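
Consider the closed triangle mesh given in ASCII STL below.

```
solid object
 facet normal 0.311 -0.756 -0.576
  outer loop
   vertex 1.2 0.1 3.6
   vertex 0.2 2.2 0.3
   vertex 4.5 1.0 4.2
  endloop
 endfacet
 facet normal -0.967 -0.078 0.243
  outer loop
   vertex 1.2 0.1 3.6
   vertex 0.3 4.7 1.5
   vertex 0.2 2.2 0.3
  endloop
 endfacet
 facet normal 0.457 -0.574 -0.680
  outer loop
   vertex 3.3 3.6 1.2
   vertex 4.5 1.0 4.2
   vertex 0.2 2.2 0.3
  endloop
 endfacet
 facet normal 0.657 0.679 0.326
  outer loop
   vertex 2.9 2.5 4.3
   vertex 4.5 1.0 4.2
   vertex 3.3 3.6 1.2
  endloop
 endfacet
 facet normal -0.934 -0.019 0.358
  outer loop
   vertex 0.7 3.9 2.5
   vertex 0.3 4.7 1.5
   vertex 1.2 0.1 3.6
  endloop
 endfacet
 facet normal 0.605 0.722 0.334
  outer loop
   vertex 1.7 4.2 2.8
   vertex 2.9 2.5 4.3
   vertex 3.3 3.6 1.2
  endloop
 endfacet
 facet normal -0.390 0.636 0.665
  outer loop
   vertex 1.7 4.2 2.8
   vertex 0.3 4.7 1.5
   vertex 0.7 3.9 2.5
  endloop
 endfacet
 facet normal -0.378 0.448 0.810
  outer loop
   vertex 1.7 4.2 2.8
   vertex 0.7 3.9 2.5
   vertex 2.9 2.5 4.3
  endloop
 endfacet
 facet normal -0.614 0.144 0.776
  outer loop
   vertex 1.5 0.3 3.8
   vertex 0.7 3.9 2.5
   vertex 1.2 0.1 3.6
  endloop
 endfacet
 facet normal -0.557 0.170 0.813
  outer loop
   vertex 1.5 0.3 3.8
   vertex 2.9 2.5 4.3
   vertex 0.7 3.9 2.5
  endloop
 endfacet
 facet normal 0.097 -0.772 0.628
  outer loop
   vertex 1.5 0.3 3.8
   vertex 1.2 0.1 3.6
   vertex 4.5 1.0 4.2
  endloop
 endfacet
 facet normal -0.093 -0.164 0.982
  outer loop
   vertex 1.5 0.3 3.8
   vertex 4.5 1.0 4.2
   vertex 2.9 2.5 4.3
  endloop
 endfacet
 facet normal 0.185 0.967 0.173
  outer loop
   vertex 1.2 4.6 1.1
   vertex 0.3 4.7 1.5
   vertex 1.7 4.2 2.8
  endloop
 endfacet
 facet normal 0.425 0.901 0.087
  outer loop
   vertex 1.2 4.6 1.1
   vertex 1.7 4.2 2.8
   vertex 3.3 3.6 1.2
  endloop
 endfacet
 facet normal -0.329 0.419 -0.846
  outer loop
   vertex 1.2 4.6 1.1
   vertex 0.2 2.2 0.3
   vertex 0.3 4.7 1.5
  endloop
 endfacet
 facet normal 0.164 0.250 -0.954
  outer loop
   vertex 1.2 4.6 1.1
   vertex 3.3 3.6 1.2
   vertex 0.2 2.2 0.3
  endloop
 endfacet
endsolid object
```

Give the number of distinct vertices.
10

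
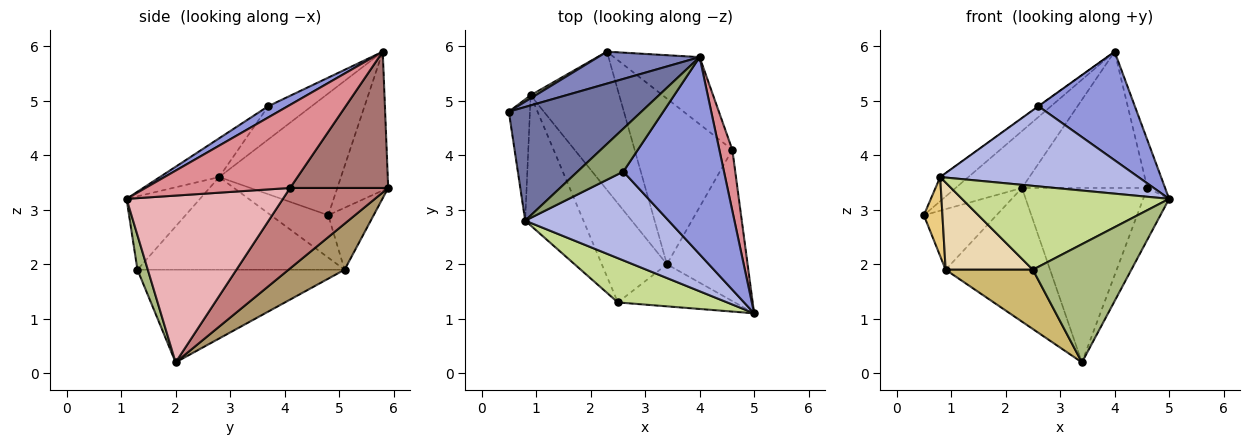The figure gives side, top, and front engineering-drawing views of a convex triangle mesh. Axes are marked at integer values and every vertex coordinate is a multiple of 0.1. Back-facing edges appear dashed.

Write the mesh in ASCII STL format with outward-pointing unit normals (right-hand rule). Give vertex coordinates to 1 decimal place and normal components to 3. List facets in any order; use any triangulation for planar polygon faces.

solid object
 facet normal -0.668 0.155 0.728
  outer loop
   vertex 0.8 2.8 3.6
   vertex 4.0 5.8 5.9
   vertex 0.5 4.8 2.9
  endloop
 endfacet
 facet normal -0.556 0.725 0.407
  outer loop
   vertex 2.3 5.9 3.4
   vertex 0.5 4.8 2.9
   vertex 4.0 5.8 5.9
  endloop
 endfacet
 facet normal 0.097 -0.480 0.872
  outer loop
   vertex 2.6 3.7 4.9
   vertex 5.0 1.1 3.2
   vertex 4.0 5.8 5.9
  endloop
 endfacet
 facet normal -0.197 -0.657 0.727
  outer loop
   vertex 2.6 3.7 4.9
   vertex 0.8 2.8 3.6
   vertex 5.0 1.1 3.2
  endloop
 endfacet
 facet normal -0.588 0.006 0.809
  outer loop
   vertex 2.6 3.7 4.9
   vertex 4.0 5.8 5.9
   vertex 0.8 2.8 3.6
  endloop
 endfacet
 facet normal 0.099 -0.937 -0.334
  outer loop
   vertex 2.5 1.3 1.9
   vertex 3.4 2.0 0.2
   vertex 5.0 1.1 3.2
  endloop
 endfacet
 facet normal -0.299 -0.844 0.445
  outer loop
   vertex 2.5 1.3 1.9
   vertex 5.0 1.1 3.2
   vertex 0.8 2.8 3.6
  endloop
 endfacet
 facet normal -0.530 0.847 0.042
  outer loop
   vertex 0.9 5.1 1.9
   vertex 0.5 4.8 2.9
   vertex 2.3 5.9 3.4
  endloop
 endfacet
 facet normal 0.350 0.651 -0.674
  outer loop
   vertex 0.9 5.1 1.9
   vertex 2.3 5.9 3.4
   vertex 3.4 2.0 0.2
  endloop
 endfacet
 facet normal -0.774 -0.326 -0.544
  outer loop
   vertex 0.9 5.1 1.9
   vertex 3.4 2.0 0.2
   vertex 2.5 1.3 1.9
  endloop
 endfacet
 facet normal -0.860 -0.279 -0.428
  outer loop
   vertex 0.9 5.1 1.9
   vertex 0.8 2.8 3.6
   vertex 0.5 4.8 2.9
  endloop
 endfacet
 facet normal -0.798 -0.336 -0.501
  outer loop
   vertex 0.9 5.1 1.9
   vertex 2.5 1.3 1.9
   vertex 0.8 2.8 3.6
  endloop
 endfacet
 facet normal 0.575 0.734 -0.361
  outer loop
   vertex 4.6 4.1 3.4
   vertex 2.3 5.9 3.4
   vertex 4.0 5.8 5.9
  endloop
 endfacet
 facet normal 0.494 0.631 -0.599
  outer loop
   vertex 4.6 4.1 3.4
   vertex 3.4 2.0 0.2
   vertex 2.3 5.9 3.4
  endloop
 endfacet
 facet normal 0.981 0.121 0.153
  outer loop
   vertex 4.6 4.1 3.4
   vertex 4.0 5.8 5.9
   vertex 5.0 1.1 3.2
  endloop
 endfacet
 facet normal 0.890 0.147 -0.431
  outer loop
   vertex 4.6 4.1 3.4
   vertex 5.0 1.1 3.2
   vertex 3.4 2.0 0.2
  endloop
 endfacet
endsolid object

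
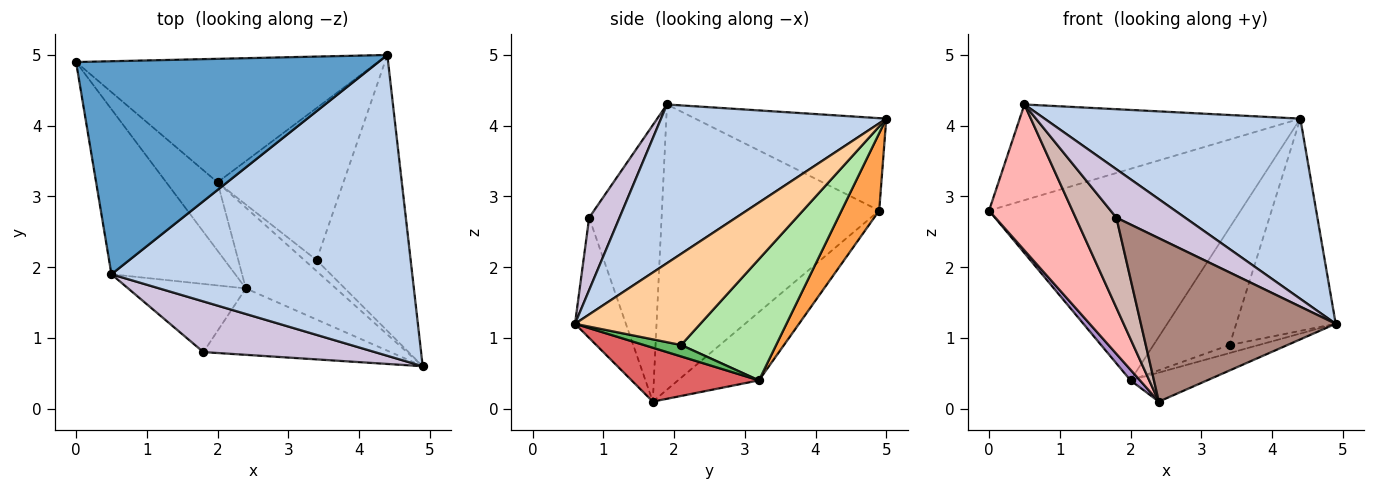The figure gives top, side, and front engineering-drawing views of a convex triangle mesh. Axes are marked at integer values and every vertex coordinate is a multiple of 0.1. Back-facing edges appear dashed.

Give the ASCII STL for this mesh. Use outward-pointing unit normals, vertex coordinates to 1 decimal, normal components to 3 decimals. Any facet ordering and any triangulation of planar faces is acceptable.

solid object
 facet normal -0.269 0.395 0.879
  outer loop
   vertex 0.5 1.9 4.3
   vertex 4.4 5.0 4.1
   vertex 0.0 4.9 2.8
  endloop
 endfacet
 facet normal 0.412 -0.468 0.782
  outer loop
   vertex 0.5 1.9 4.3
   vertex 4.9 0.6 1.2
   vertex 4.4 5.0 4.1
  endloop
 endfacet
 facet normal 0.128 0.857 -0.500
  outer loop
   vertex 2.0 3.2 0.4
   vertex 0.0 4.9 2.8
   vertex 4.4 5.0 4.1
  endloop
 endfacet
 facet normal 0.609 0.484 -0.629
  outer loop
   vertex 3.4 2.1 0.9
   vertex 4.4 5.0 4.1
   vertex 4.9 0.6 1.2
  endloop
 endfacet
 facet normal 0.601 0.472 -0.644
  outer loop
   vertex 3.4 2.1 0.9
   vertex 4.9 0.6 1.2
   vertex 2.0 3.2 0.4
  endloop
 endfacet
 facet normal 0.606 0.486 -0.630
  outer loop
   vertex 3.4 2.1 0.9
   vertex 2.0 3.2 0.4
   vertex 4.4 5.0 4.1
  endloop
 endfacet
 facet normal 0.491 0.295 -0.820
  outer loop
   vertex 2.4 1.7 0.1
   vertex 2.0 3.2 0.4
   vertex 4.9 0.6 1.2
  endloop
 endfacet
 facet normal -0.865 -0.332 -0.376
  outer loop
   vertex 2.4 1.7 0.1
   vertex 0.5 1.9 4.3
   vertex 0.0 4.9 2.8
  endloop
 endfacet
 facet normal -0.796 -0.093 -0.598
  outer loop
   vertex 2.4 1.7 0.1
   vertex 0.0 4.9 2.8
   vertex 2.0 3.2 0.4
  endloop
 endfacet
 facet normal 0.292 -0.661 0.691
  outer loop
   vertex 1.8 0.8 2.7
   vertex 4.9 0.6 1.2
   vertex 0.5 1.9 4.3
  endloop
 endfacet
 facet normal -0.235 -0.900 -0.366
  outer loop
   vertex 1.8 0.8 2.7
   vertex 2.4 1.7 0.1
   vertex 4.9 0.6 1.2
  endloop
 endfacet
 facet normal -0.817 -0.460 -0.348
  outer loop
   vertex 1.8 0.8 2.7
   vertex 0.5 1.9 4.3
   vertex 2.4 1.7 0.1
  endloop
 endfacet
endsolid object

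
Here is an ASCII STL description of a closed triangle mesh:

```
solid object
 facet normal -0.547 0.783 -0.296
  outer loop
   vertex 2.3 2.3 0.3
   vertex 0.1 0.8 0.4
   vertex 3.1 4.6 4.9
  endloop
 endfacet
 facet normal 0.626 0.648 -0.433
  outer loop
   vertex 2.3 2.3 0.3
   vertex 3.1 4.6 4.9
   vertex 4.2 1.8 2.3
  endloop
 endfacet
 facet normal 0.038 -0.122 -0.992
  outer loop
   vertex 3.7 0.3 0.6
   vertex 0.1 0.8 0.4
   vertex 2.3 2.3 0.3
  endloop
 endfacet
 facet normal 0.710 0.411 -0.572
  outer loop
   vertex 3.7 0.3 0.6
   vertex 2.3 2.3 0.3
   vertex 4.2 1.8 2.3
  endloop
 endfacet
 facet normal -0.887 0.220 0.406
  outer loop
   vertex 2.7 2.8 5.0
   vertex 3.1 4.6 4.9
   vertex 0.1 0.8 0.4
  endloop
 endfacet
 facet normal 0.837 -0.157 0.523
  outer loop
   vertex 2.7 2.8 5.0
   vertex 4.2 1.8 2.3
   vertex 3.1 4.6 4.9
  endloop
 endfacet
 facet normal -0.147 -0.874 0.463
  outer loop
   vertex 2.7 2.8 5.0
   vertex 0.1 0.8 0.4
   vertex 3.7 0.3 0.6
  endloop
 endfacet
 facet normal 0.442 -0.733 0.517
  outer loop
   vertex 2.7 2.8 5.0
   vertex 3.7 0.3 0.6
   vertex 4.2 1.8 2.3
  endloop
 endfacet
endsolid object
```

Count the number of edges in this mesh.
12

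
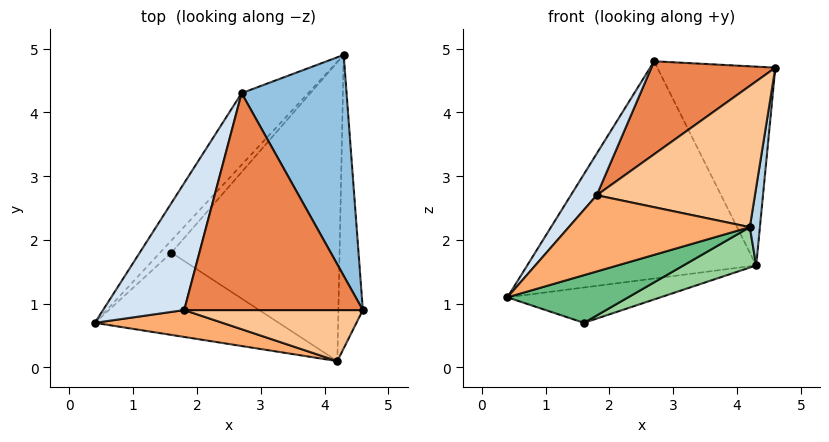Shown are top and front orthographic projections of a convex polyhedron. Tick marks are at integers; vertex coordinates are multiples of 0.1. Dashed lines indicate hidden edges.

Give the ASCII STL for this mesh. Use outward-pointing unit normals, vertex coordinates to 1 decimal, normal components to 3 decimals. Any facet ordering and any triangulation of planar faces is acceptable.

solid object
 facet normal -0.701 0.677 -0.223
  outer loop
   vertex 2.7 4.3 4.8
   vertex 4.3 4.9 1.6
   vertex 0.4 0.7 1.1
  endloop
 endfacet
 facet normal 0.777 0.421 0.468
  outer loop
   vertex 2.7 4.3 4.8
   vertex 4.6 0.9 4.7
   vertex 4.3 4.9 1.6
  endloop
 endfacet
 facet normal 0.989 -0.039 -0.146
  outer loop
   vertex 4.2 0.1 2.2
   vertex 4.3 4.9 1.6
   vertex 4.6 0.9 4.7
  endloop
 endfacet
 facet normal -0.721 -0.216 0.658
  outer loop
   vertex 1.8 0.9 2.7
   vertex 2.7 4.3 4.8
   vertex 0.4 0.7 1.1
  endloop
 endfacet
 facet normal -0.549 -0.329 0.768
  outer loop
   vertex 1.8 0.9 2.7
   vertex 4.6 0.9 4.7
   vertex 2.7 4.3 4.8
  endloop
 endfacet
 facet normal -0.238 -0.916 0.323
  outer loop
   vertex 1.8 0.9 2.7
   vertex 0.4 0.7 1.1
   vertex 4.2 0.1 2.2
  endloop
 endfacet
 facet normal -0.236 -0.914 0.330
  outer loop
   vertex 1.8 0.9 2.7
   vertex 4.2 0.1 2.2
   vertex 4.6 0.9 4.7
  endloop
 endfacet
 facet normal -0.698 0.676 -0.235
  outer loop
   vertex 1.6 1.8 0.7
   vertex 0.4 0.7 1.1
   vertex 4.3 4.9 1.6
  endloop
 endfacet
 facet normal 0.169 -0.494 -0.853
  outer loop
   vertex 1.6 1.8 0.7
   vertex 4.2 0.1 2.2
   vertex 0.4 0.7 1.1
  endloop
 endfacet
 facet normal 0.436 -0.121 -0.892
  outer loop
   vertex 1.6 1.8 0.7
   vertex 4.3 4.9 1.6
   vertex 4.2 0.1 2.2
  endloop
 endfacet
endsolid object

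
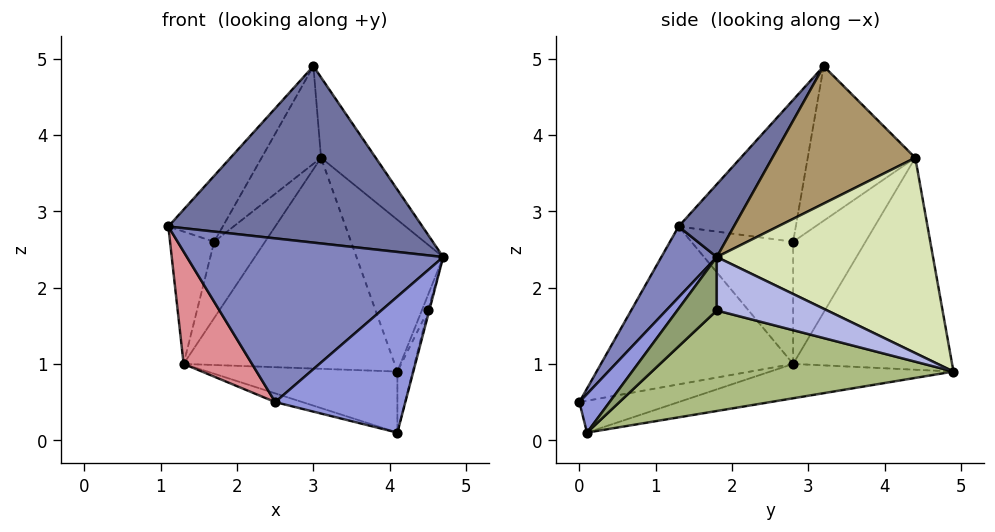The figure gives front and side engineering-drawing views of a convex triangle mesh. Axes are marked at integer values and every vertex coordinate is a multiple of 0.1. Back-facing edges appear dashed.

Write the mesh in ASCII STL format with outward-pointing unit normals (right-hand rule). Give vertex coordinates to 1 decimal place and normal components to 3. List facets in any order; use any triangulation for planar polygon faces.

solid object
 facet normal 0.175 -0.804 0.569
  outer loop
   vertex 3.0 3.2 4.9
   vertex 1.1 1.3 2.8
   vertex 4.7 1.8 2.4
  endloop
 endfacet
 facet normal 0.175 -0.808 0.563
  outer loop
   vertex 2.5 0.0 0.5
   vertex 4.7 1.8 2.4
   vertex 1.1 1.3 2.8
  endloop
 endfacet
 facet normal 0.189 -0.813 0.551
  outer loop
   vertex 2.5 0.0 0.5
   vertex 4.1 0.1 0.1
   vertex 4.7 1.8 2.4
  endloop
 endfacet
 facet normal 0.960 0.053 -0.274
  outer loop
   vertex 4.5 1.8 1.7
   vertex 4.1 4.9 0.9
   vertex 4.7 1.8 2.4
  endloop
 endfacet
 facet normal 0.961 0.032 -0.275
  outer loop
   vertex 4.5 1.8 1.7
   vertex 4.7 1.8 2.4
   vertex 4.1 0.1 0.1
  endloop
 endfacet
 facet normal 0.956 0.048 -0.290
  outer loop
   vertex 4.5 1.8 1.7
   vertex 4.1 0.1 0.1
   vertex 4.1 4.9 0.9
  endloop
 endfacet
 facet normal -0.830 0.386 0.402
  outer loop
   vertex 1.7 2.8 2.6
   vertex 1.1 1.3 2.8
   vertex 3.0 3.2 4.9
  endloop
 endfacet
 facet normal 0.862 0.346 0.370
  outer loop
   vertex 3.1 4.4 3.7
   vertex 4.7 1.8 2.4
   vertex 4.1 4.9 0.9
  endloop
 endfacet
 facet normal 0.856 0.328 0.399
  outer loop
   vertex 3.1 4.4 3.7
   vertex 3.0 3.2 4.9
   vertex 4.7 1.8 2.4
  endloop
 endfacet
 facet normal -0.810 0.447 0.380
  outer loop
   vertex 3.1 4.4 3.7
   vertex 1.7 2.8 2.6
   vertex 3.0 3.2 4.9
  endloop
 endfacet
 facet normal -0.157 0.162 -0.974
  outer loop
   vertex 1.3 2.8 1.0
   vertex 4.1 4.9 0.9
   vertex 4.1 0.1 0.1
  endloop
 endfacet
 facet normal -0.246 0.067 -0.967
  outer loop
   vertex 1.3 2.8 1.0
   vertex 4.1 0.1 0.1
   vertex 2.5 0.0 0.5
  endloop
 endfacet
 facet normal -0.600 0.797 -0.072
  outer loop
   vertex 1.3 2.8 1.0
   vertex 3.1 4.4 3.7
   vertex 4.1 4.9 0.9
  endloop
 endfacet
 facet normal -0.801 0.564 0.200
  outer loop
   vertex 1.3 2.8 1.0
   vertex 1.7 2.8 2.6
   vertex 3.1 4.4 3.7
  endloop
 endfacet
 facet normal -0.880 -0.313 -0.358
  outer loop
   vertex 1.3 2.8 1.0
   vertex 2.5 0.0 0.5
   vertex 1.1 1.3 2.8
  endloop
 endfacet
 facet normal -0.894 0.388 0.224
  outer loop
   vertex 1.3 2.8 1.0
   vertex 1.1 1.3 2.8
   vertex 1.7 2.8 2.6
  endloop
 endfacet
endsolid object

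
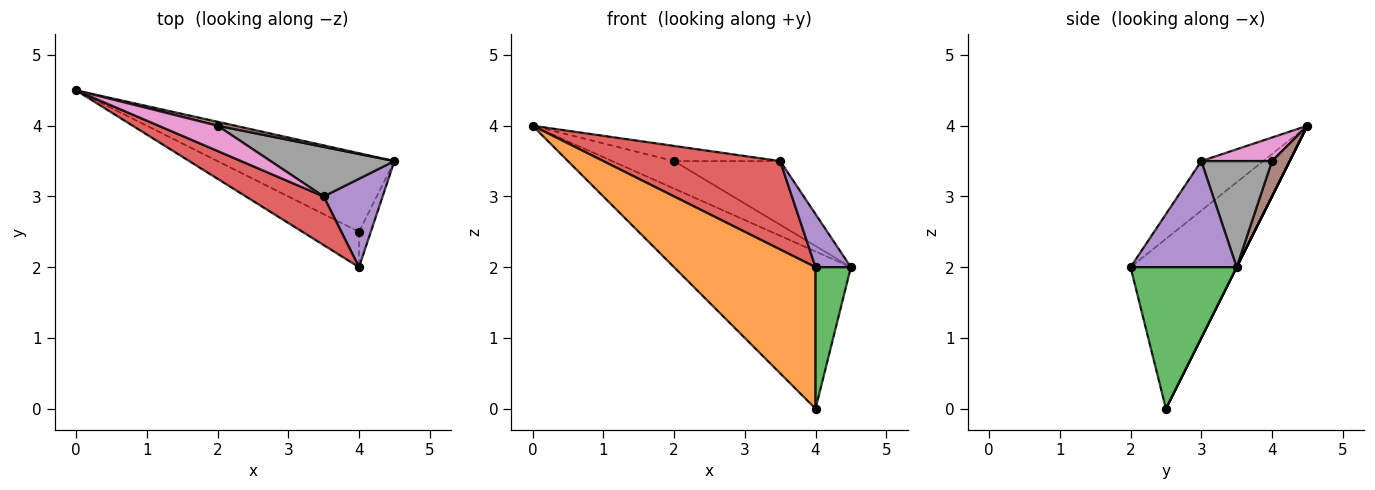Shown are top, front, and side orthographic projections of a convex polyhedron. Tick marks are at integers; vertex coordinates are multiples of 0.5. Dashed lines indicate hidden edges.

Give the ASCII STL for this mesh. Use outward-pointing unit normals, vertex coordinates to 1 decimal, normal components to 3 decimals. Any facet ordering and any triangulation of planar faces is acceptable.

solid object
 facet normal 0.000 0.894 -0.447
  outer loop
   vertex 4.0 2.5 0.0
   vertex 0.0 4.5 4.0
   vertex 4.5 3.5 2.0
  endloop
 endfacet
 facet normal -0.588 -0.784 -0.196
  outer loop
   vertex 4.0 2.5 0.0
   vertex 4.0 2.0 2.0
   vertex 0.0 4.5 4.0
  endloop
 endfacet
 facet normal 0.946 -0.315 -0.079
  outer loop
   vertex 4.0 2.5 0.0
   vertex 4.5 3.5 2.0
   vertex 4.0 2.0 2.0
  endloop
 endfacet
 facet normal -0.293 -0.838 0.461
  outer loop
   vertex 3.5 3.0 3.5
   vertex 0.0 4.5 4.0
   vertex 4.0 2.0 2.0
  endloop
 endfacet
 facet normal 0.839 -0.280 0.466
  outer loop
   vertex 3.5 3.0 3.5
   vertex 4.0 2.0 2.0
   vertex 4.5 3.5 2.0
  endloop
 endfacet
 facet normal 0.272 0.953 0.136
  outer loop
   vertex 2.0 4.0 3.5
   vertex 4.5 3.5 2.0
   vertex 0.0 4.5 4.0
  endloop
 endfacet
 facet normal 0.324 0.487 0.811
  outer loop
   vertex 2.0 4.0 3.5
   vertex 0.0 4.5 4.0
   vertex 3.5 3.0 3.5
  endloop
 endfacet
 facet normal 0.466 0.699 0.543
  outer loop
   vertex 2.0 4.0 3.5
   vertex 3.5 3.0 3.5
   vertex 4.5 3.5 2.0
  endloop
 endfacet
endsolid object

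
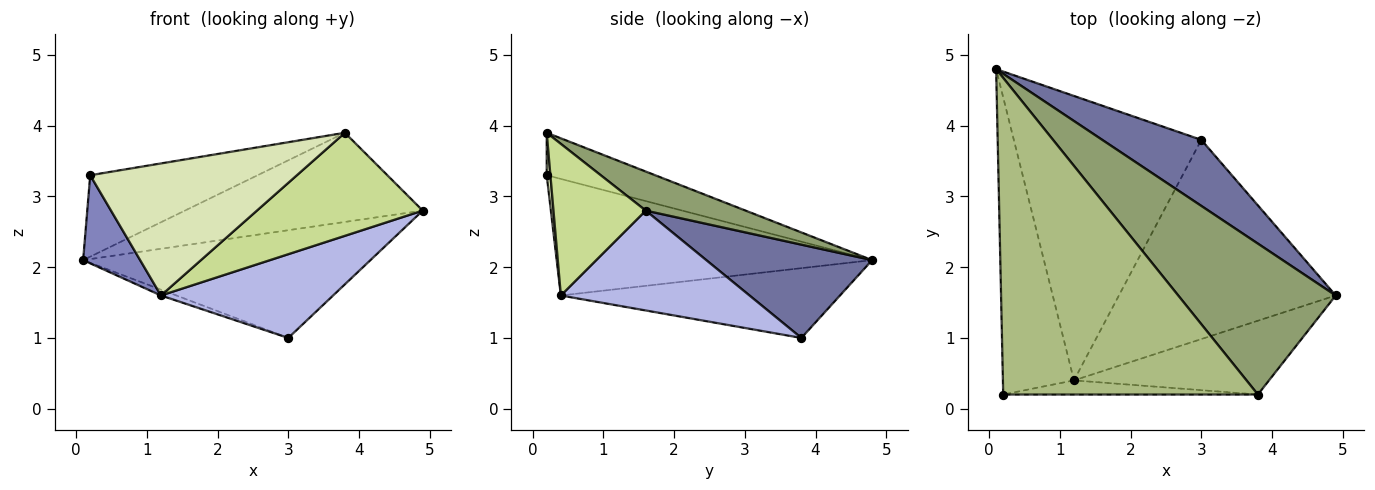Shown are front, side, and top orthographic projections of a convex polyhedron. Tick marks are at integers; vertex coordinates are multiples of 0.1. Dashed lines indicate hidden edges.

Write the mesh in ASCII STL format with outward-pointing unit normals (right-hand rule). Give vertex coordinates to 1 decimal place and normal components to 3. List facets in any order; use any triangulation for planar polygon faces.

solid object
 facet normal 0.442 0.765 0.469
  outer loop
   vertex 3.0 3.8 1.0
   vertex 0.1 4.8 2.1
   vertex 4.9 1.6 2.8
  endloop
 endfacet
 facet normal -0.844 -0.153 -0.514
  outer loop
   vertex 1.2 0.4 1.6
   vertex 0.2 0.2 3.3
   vertex 0.1 4.8 2.1
  endloop
 endfacet
 facet normal -0.349 0.019 -0.937
  outer loop
   vertex 1.2 0.4 1.6
   vertex 0.1 4.8 2.1
   vertex 3.0 3.8 1.0
  endloop
 endfacet
 facet normal 0.391 -0.357 -0.849
  outer loop
   vertex 1.2 0.4 1.6
   vertex 3.0 3.8 1.0
   vertex 4.9 1.6 2.8
  endloop
 endfacet
 facet normal 0.209 0.497 0.842
  outer loop
   vertex 3.8 0.2 3.9
   vertex 4.9 1.6 2.8
   vertex 0.1 4.8 2.1
  endloop
 endfacet
 facet normal -0.159 0.246 0.956
  outer loop
   vertex 3.8 0.2 3.9
   vertex 0.1 4.8 2.1
   vertex 0.2 0.2 3.3
  endloop
 endfacet
 facet normal 0.412 -0.741 -0.530
  outer loop
   vertex 3.8 0.2 3.9
   vertex 1.2 0.4 1.6
   vertex 4.9 1.6 2.8
  endloop
 endfacet
 facet normal 0.018 -0.994 -0.107
  outer loop
   vertex 3.8 0.2 3.9
   vertex 0.2 0.2 3.3
   vertex 1.2 0.4 1.6
  endloop
 endfacet
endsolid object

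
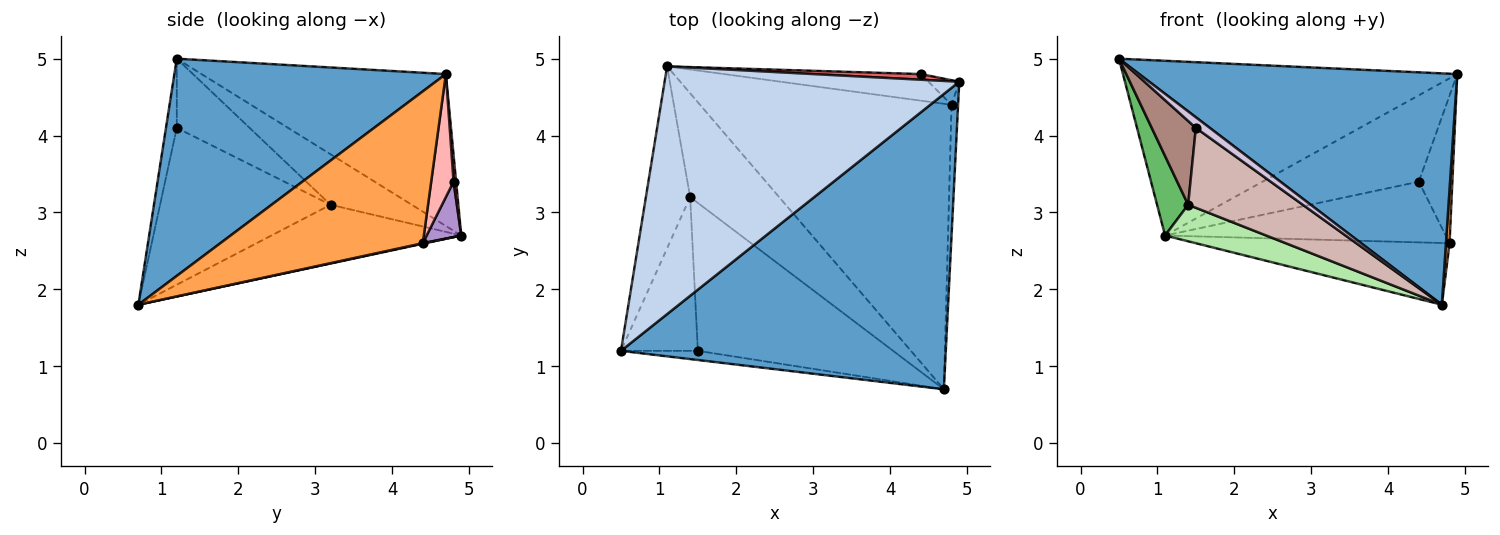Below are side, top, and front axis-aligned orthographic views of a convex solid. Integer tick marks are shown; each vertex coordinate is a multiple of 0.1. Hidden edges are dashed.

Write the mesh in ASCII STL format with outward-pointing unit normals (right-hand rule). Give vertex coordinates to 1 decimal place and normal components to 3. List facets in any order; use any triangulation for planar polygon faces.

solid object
 facet normal 0.466 -0.546 0.697
  outer loop
   vertex 4.7 0.7 1.8
   vertex 4.9 4.7 4.8
   vertex 0.5 1.2 5.0
  endloop
 endfacet
 facet normal -0.388 0.531 0.753
  outer loop
   vertex 1.1 4.9 2.7
   vertex 0.5 1.2 5.0
   vertex 4.9 4.7 4.8
  endloop
 endfacet
 facet normal 0.999 -0.018 -0.043
  outer loop
   vertex 4.8 4.4 2.6
   vertex 4.9 4.7 4.8
   vertex 4.7 0.7 1.8
  endloop
 endfacet
 facet normal 0.002 0.211 -0.977
  outer loop
   vertex 4.8 4.4 2.6
   vertex 4.7 0.7 1.8
   vertex 1.1 4.9 2.7
  endloop
 endfacet
 facet normal -0.723 -0.277 -0.633
  outer loop
   vertex 1.4 3.2 3.1
   vertex 0.5 1.2 5.0
   vertex 1.1 4.9 2.7
  endloop
 endfacet
 facet normal -0.529 -0.282 -0.801
  outer loop
   vertex 1.4 3.2 3.1
   vertex 1.1 4.9 2.7
   vertex 4.7 0.7 1.8
  endloop
 endfacet
 facet normal 0.016 0.998 0.065
  outer loop
   vertex 4.4 4.8 3.4
   vertex 1.1 4.9 2.7
   vertex 4.9 4.7 4.8
  endloop
 endfacet
 facet normal 0.549 0.824 -0.137
  outer loop
   vertex 4.4 4.8 3.4
   vertex 4.9 4.7 4.8
   vertex 4.8 4.4 2.6
  endloop
 endfacet
 facet normal 0.112 0.910 -0.399
  outer loop
   vertex 4.4 4.8 3.4
   vertex 4.8 4.4 2.6
   vertex 1.1 4.9 2.7
  endloop
 endfacet
 facet normal -0.507 -0.653 -0.563
  outer loop
   vertex 1.5 1.2 4.1
   vertex 4.7 0.7 1.8
   vertex 0.5 1.2 5.0
  endloop
 endfacet
 facet normal -0.620 -0.375 -0.689
  outer loop
   vertex 1.5 1.2 4.1
   vertex 0.5 1.2 5.0
   vertex 1.4 3.2 3.1
  endloop
 endfacet
 facet normal -0.577 -0.388 -0.719
  outer loop
   vertex 1.5 1.2 4.1
   vertex 1.4 3.2 3.1
   vertex 4.7 0.7 1.8
  endloop
 endfacet
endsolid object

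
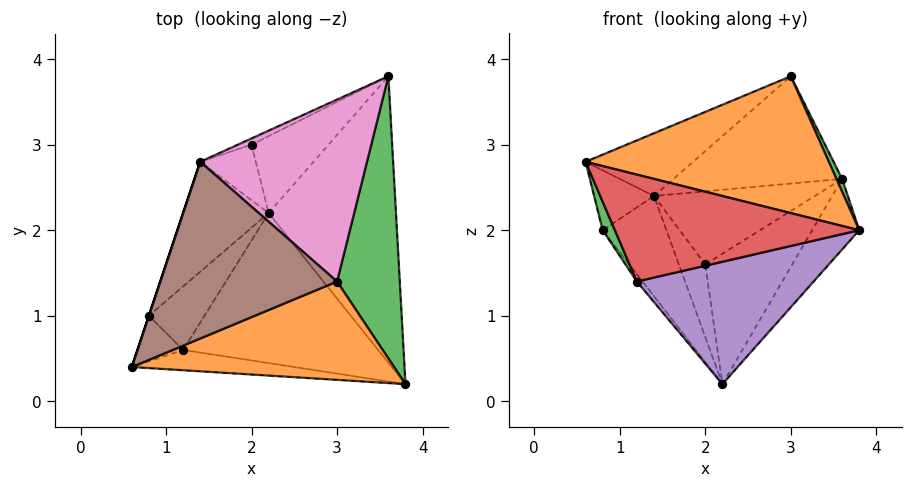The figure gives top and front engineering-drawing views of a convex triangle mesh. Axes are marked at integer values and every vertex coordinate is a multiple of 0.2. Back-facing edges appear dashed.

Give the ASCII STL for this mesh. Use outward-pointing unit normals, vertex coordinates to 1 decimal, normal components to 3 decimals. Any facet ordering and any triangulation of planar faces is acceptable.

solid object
 facet normal 0.812 0.140 -0.567
  outer loop
   vertex 2.2 2.2 0.2
   vertex 3.6 3.8 2.6
   vertex 3.8 0.2 2.0
  endloop
 endfacet
 facet normal 0.095 -0.808 0.581
  outer loop
   vertex 3.0 1.4 3.8
   vertex 0.6 0.4 2.8
   vertex 3.8 0.2 2.0
  endloop
 endfacet
 facet normal 0.909 -0.019 0.417
  outer loop
   vertex 3.0 1.4 3.8
   vertex 3.8 0.2 2.0
   vertex 3.6 3.8 2.6
  endloop
 endfacet
 facet normal -0.107 -0.977 -0.186
  outer loop
   vertex 1.2 0.6 1.4
   vertex 3.8 0.2 2.0
   vertex 0.6 0.4 2.8
  endloop
 endfacet
 facet normal 0.081 -0.630 -0.772
  outer loop
   vertex 1.2 0.6 1.4
   vertex 2.2 2.2 0.2
   vertex 3.8 0.2 2.0
  endloop
 endfacet
 facet normal -0.470 0.295 0.832
  outer loop
   vertex 1.4 2.8 2.4
   vertex 0.6 0.4 2.8
   vertex 3.0 1.4 3.8
  endloop
 endfacet
 facet normal -0.295 0.485 0.823
  outer loop
   vertex 1.4 2.8 2.4
   vertex 3.0 1.4 3.8
   vertex 3.6 3.8 2.6
  endloop
 endfacet
 facet normal -0.112 0.856 -0.505
  outer loop
   vertex 2.0 3.0 1.6
   vertex 3.6 3.8 2.6
   vertex 2.2 2.2 0.2
  endloop
 endfacet
 facet normal -0.407 0.910 -0.077
  outer loop
   vertex 2.0 3.0 1.6
   vertex 1.4 2.8 2.4
   vertex 3.6 3.8 2.6
  endloop
 endfacet
 facet normal -0.732 0.541 -0.414
  outer loop
   vertex 2.0 3.0 1.6
   vertex 2.2 2.2 0.2
   vertex 1.4 2.8 2.4
  endloop
 endfacet
 facet normal -0.809 0.067 -0.584
  outer loop
   vertex 0.8 1.0 2.0
   vertex 2.2 2.2 0.2
   vertex 1.2 0.6 1.4
  endloop
 endfacet
 facet normal -0.837 0.369 -0.405
  outer loop
   vertex 0.8 1.0 2.0
   vertex 1.4 2.8 2.4
   vertex 2.2 2.2 0.2
  endloop
 endfacet
 facet normal -0.874 -0.257 -0.411
  outer loop
   vertex 0.8 1.0 2.0
   vertex 1.2 0.6 1.4
   vertex 0.6 0.4 2.8
  endloop
 endfacet
 facet normal -0.949 0.316 0.000
  outer loop
   vertex 0.8 1.0 2.0
   vertex 0.6 0.4 2.8
   vertex 1.4 2.8 2.4
  endloop
 endfacet
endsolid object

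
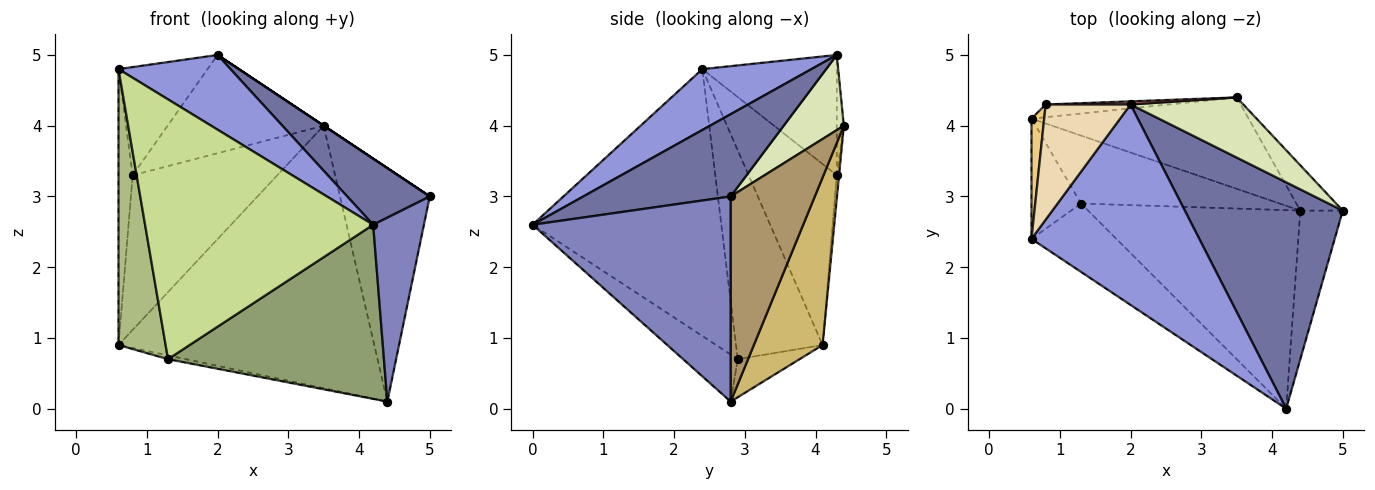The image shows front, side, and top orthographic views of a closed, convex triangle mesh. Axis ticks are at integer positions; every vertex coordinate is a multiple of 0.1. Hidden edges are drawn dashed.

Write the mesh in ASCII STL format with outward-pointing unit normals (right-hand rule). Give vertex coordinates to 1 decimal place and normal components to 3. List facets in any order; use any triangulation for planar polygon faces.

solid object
 facet normal 0.447 -0.250 0.859
  outer loop
   vertex 2.0 4.3 5.0
   vertex 4.2 0.0 2.6
   vertex 5.0 2.8 3.0
  endloop
 endfacet
 facet normal 0.950 -0.243 -0.197
  outer loop
   vertex 4.4 2.8 0.1
   vertex 5.0 2.8 3.0
   vertex 4.2 0.0 2.6
  endloop
 endfacet
 facet normal 0.322 -0.331 0.887
  outer loop
   vertex 0.6 2.4 4.8
   vertex 4.2 0.0 2.6
   vertex 2.0 4.3 5.0
  endloop
 endfacet
 facet normal -0.188 0.054 -0.981
  outer loop
   vertex 1.3 2.9 0.7
   vertex 0.6 4.1 0.9
   vertex 4.4 2.8 0.1
  endloop
 endfacet
 facet normal -0.165 -0.650 -0.742
  outer loop
   vertex 1.3 2.9 0.7
   vertex 4.4 2.8 0.1
   vertex 4.2 0.0 2.6
  endloop
 endfacet
 facet normal -0.860 -0.468 -0.204
  outer loop
   vertex 1.3 2.9 0.7
   vertex 0.6 2.4 4.8
   vertex 0.6 4.1 0.9
  endloop
 endfacet
 facet normal -0.625 -0.755 -0.199
  outer loop
   vertex 1.3 2.9 0.7
   vertex 4.2 0.0 2.6
   vertex 0.6 2.4 4.8
  endloop
 endfacet
 facet normal 0.555 0.000 0.832
  outer loop
   vertex 3.5 4.4 4.0
   vertex 2.0 4.3 5.0
   vertex 5.0 2.8 3.0
  endloop
 endfacet
 facet normal 0.677 0.722 -0.140
  outer loop
   vertex 3.5 4.4 4.0
   vertex 5.0 2.8 3.0
   vertex 4.4 2.8 0.1
  endloop
 endfacet
 facet normal 0.246 0.915 -0.319
  outer loop
   vertex 3.5 4.4 4.0
   vertex 4.4 2.8 0.1
   vertex 0.6 4.1 0.9
  endloop
 endfacet
 facet normal -0.985 0.158 0.069
  outer loop
   vertex 0.8 4.3 3.3
   vertex 0.6 4.1 0.9
   vertex 0.6 2.4 4.8
  endloop
 endfacet
 facet normal -0.718 0.476 0.507
  outer loop
   vertex 0.8 4.3 3.3
   vertex 0.6 2.4 4.8
   vertex 2.0 4.3 5.0
  endloop
 endfacet
 facet normal -0.016 0.997 -0.082
  outer loop
   vertex 0.8 4.3 3.3
   vertex 3.5 4.4 4.0
   vertex 0.6 4.1 0.9
  endloop
 endfacet
 facet normal -0.045 0.998 0.032
  outer loop
   vertex 0.8 4.3 3.3
   vertex 2.0 4.3 5.0
   vertex 3.5 4.4 4.0
  endloop
 endfacet
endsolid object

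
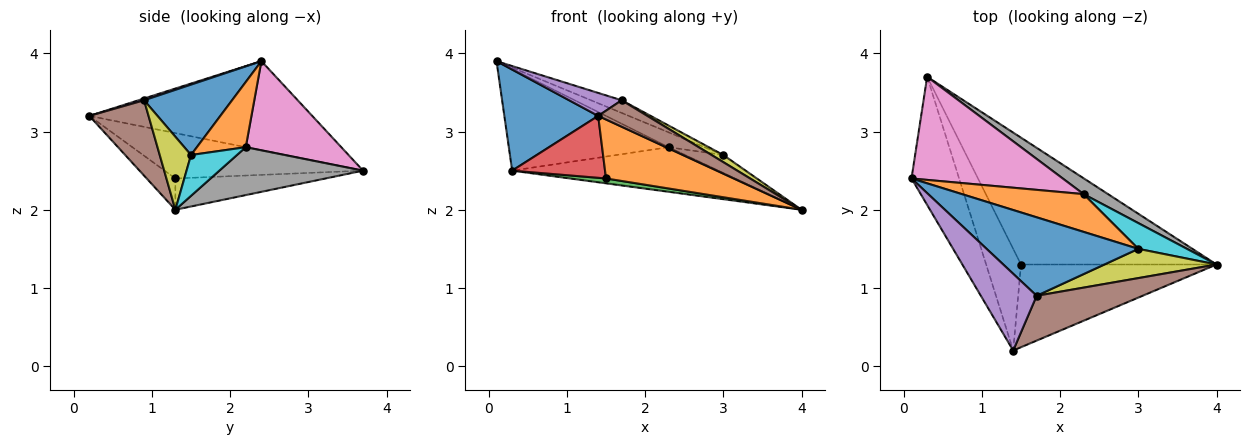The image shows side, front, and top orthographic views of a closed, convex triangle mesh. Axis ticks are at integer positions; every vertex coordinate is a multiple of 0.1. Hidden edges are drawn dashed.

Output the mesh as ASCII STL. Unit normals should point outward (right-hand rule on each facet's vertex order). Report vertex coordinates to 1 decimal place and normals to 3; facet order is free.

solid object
 facet normal -0.827 -0.348 -0.441
  outer loop
   vertex 0.3 3.7 2.5
   vertex 1.4 0.2 3.2
   vertex 0.1 2.4 3.9
  endloop
 endfacet
 facet normal -0.129 -0.576 -0.808
  outer loop
   vertex 1.5 1.3 2.4
   vertex 4.0 1.3 2.0
   vertex 1.4 0.2 3.2
  endloop
 endfacet
 facet normal -0.158 -0.038 -0.987
  outer loop
   vertex 1.5 1.3 2.4
   vertex 0.3 3.7 2.5
   vertex 4.0 1.3 2.0
  endloop
 endfacet
 facet normal -0.743 -0.348 -0.571
  outer loop
   vertex 1.5 1.3 2.4
   vertex 1.4 0.2 3.2
   vertex 0.3 3.7 2.5
  endloop
 endfacet
 facet normal 0.030 -0.287 0.958
  outer loop
   vertex 1.7 0.9 3.4
   vertex 0.1 2.4 3.9
   vertex 1.4 0.2 3.2
  endloop
 endfacet
 facet normal 0.522 -0.434 0.734
  outer loop
   vertex 1.7 0.9 3.4
   vertex 1.4 0.2 3.2
   vertex 4.0 1.3 2.0
  endloop
 endfacet
 facet normal 0.387 0.647 0.656
  outer loop
   vertex 2.3 2.2 2.8
   vertex 0.3 3.7 2.5
   vertex 0.1 2.4 3.9
  endloop
 endfacet
 facet normal 0.549 0.788 0.280
  outer loop
   vertex 2.3 2.2 2.8
   vertex 4.0 1.3 2.0
   vertex 0.3 3.7 2.5
  endloop
 endfacet
 facet normal 0.535 -0.200 0.821
  outer loop
   vertex 3.0 1.5 2.7
   vertex 1.7 0.9 3.4
   vertex 4.0 1.3 2.0
  endloop
 endfacet
 facet normal 0.567 0.471 0.676
  outer loop
   vertex 3.0 1.5 2.7
   vertex 4.0 1.3 2.0
   vertex 2.3 2.2 2.8
  endloop
 endfacet
 facet normal 0.416 0.145 0.898
  outer loop
   vertex 3.0 1.5 2.7
   vertex 0.1 2.4 3.9
   vertex 1.7 0.9 3.4
  endloop
 endfacet
 facet normal 0.446 0.327 0.833
  outer loop
   vertex 3.0 1.5 2.7
   vertex 2.3 2.2 2.8
   vertex 0.1 2.4 3.9
  endloop
 endfacet
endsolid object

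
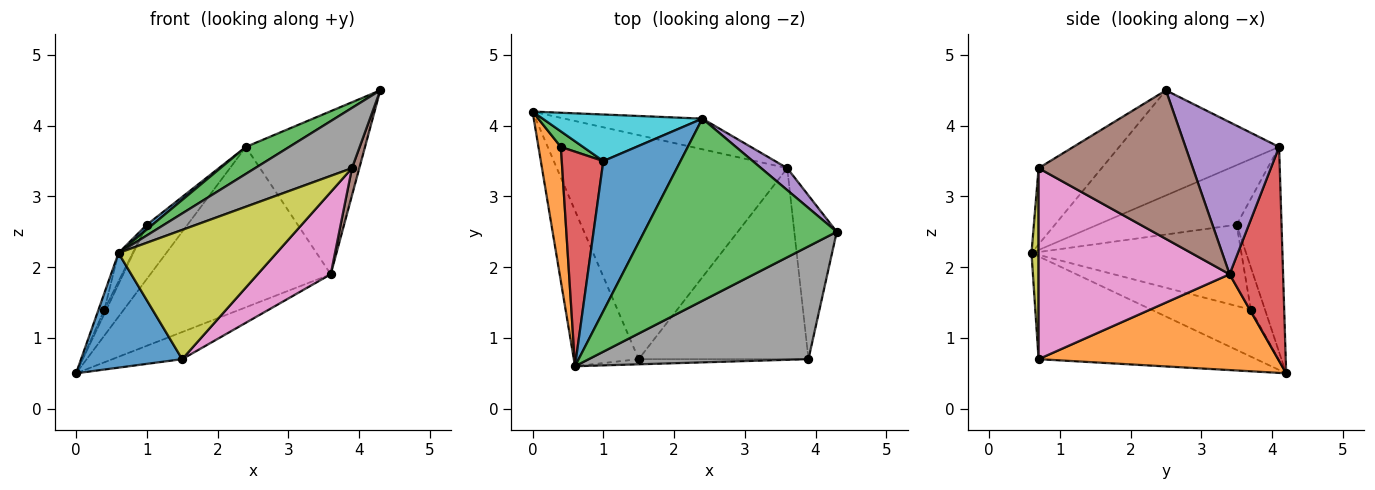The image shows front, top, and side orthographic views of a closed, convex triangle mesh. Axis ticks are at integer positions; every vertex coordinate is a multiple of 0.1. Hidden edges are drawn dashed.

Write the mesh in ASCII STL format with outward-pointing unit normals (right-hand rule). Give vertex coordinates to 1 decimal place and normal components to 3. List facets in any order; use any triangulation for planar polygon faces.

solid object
 facet normal -0.787 -0.366 -0.497
  outer loop
   vertex 1.5 0.7 0.7
   vertex 0.6 0.6 2.2
   vertex 0.0 4.2 0.5
  endloop
 endfacet
 facet normal 0.382 0.111 -0.918
  outer loop
   vertex 1.5 0.7 0.7
   vertex 0.0 4.2 0.5
   vertex 3.6 3.4 1.9
  endloop
 endfacet
 facet normal -0.475 -0.129 0.871
  outer loop
   vertex 2.4 4.1 3.7
   vertex 0.6 0.6 2.2
   vertex 4.3 2.5 4.5
  endloop
 endfacet
 facet normal 0.280 0.943 -0.180
  outer loop
   vertex 2.4 4.1 3.7
   vertex 3.6 3.4 1.9
   vertex 0.0 4.2 0.5
  endloop
 endfacet
 facet normal 0.614 0.782 0.105
  outer loop
   vertex 2.4 4.1 3.7
   vertex 4.3 2.5 4.5
   vertex 3.6 3.4 1.9
  endloop
 endfacet
 facet normal 0.961 -0.046 -0.274
  outer loop
   vertex 3.9 0.7 3.4
   vertex 3.6 3.4 1.9
   vertex 4.3 2.5 4.5
  endloop
 endfacet
 facet normal 0.719 -0.275 -0.639
  outer loop
   vertex 3.9 0.7 3.4
   vertex 1.5 0.7 0.7
   vertex 3.6 3.4 1.9
  endloop
 endfacet
 facet normal -0.293 -0.450 0.843
  outer loop
   vertex 3.9 0.7 3.4
   vertex 4.3 2.5 4.5
   vertex 0.6 0.6 2.2
  endloop
 endfacet
 facet normal 0.045 -0.998 -0.040
  outer loop
   vertex 3.9 0.7 3.4
   vertex 0.6 0.6 2.2
   vertex 1.5 0.7 0.7
  endloop
 endfacet
 facet normal -0.642 0.582 0.500
  outer loop
   vertex 1.0 3.5 2.6
   vertex 2.4 4.1 3.7
   vertex 0.0 4.2 0.5
  endloop
 endfacet
 facet normal -0.611 -0.025 0.791
  outer loop
   vertex 1.0 3.5 2.6
   vertex 0.6 0.6 2.2
   vertex 2.4 4.1 3.7
  endloop
 endfacet
 facet normal -0.901 0.053 0.430
  outer loop
   vertex 0.4 3.7 1.4
   vertex 0.0 4.2 0.5
   vertex 0.6 0.6 2.2
  endloop
 endfacet
 facet normal -0.879 0.126 0.460
  outer loop
   vertex 0.4 3.7 1.4
   vertex 1.0 3.5 2.6
   vertex 0.0 4.2 0.5
  endloop
 endfacet
 facet normal -0.889 0.060 0.454
  outer loop
   vertex 0.4 3.7 1.4
   vertex 0.6 0.6 2.2
   vertex 1.0 3.5 2.6
  endloop
 endfacet
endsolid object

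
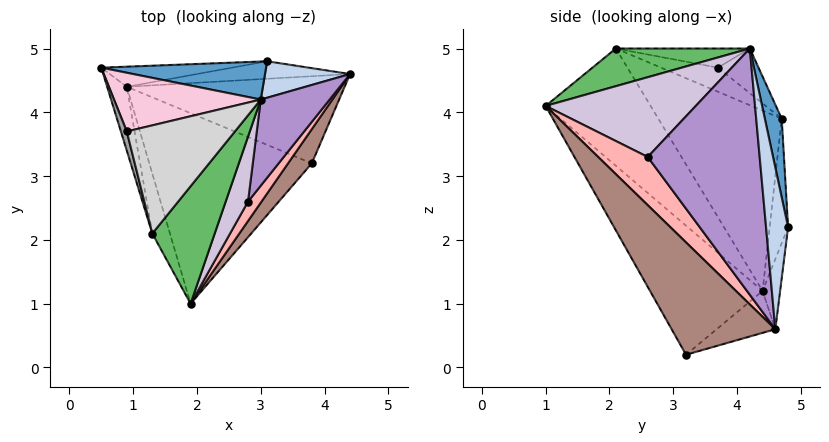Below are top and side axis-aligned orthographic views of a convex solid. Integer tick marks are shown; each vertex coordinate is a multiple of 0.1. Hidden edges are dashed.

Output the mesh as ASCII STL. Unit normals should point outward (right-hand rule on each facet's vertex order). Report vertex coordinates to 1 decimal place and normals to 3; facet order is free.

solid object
 facet normal 0.101 0.972 0.212
  outer loop
   vertex 3.1 4.8 2.2
   vertex 0.5 4.7 3.9
   vertex 3.0 4.2 5.0
  endloop
 endfacet
 facet normal 0.392 0.897 0.206
  outer loop
   vertex 3.1 4.8 2.2
   vertex 3.0 4.2 5.0
   vertex 4.4 4.6 0.6
  endloop
 endfacet
 facet normal -0.121 0.984 -0.127
  outer loop
   vertex 3.1 4.8 2.2
   vertex 0.9 4.4 1.2
   vertex 0.5 4.7 3.9
  endloop
 endfacet
 facet normal -0.089 0.977 -0.195
  outer loop
   vertex 3.1 4.8 2.2
   vertex 4.4 4.6 0.6
   vertex 0.9 4.4 1.2
  endloop
 endfacet
 facet normal 0.477 -0.386 0.790
  outer loop
   vertex 1.3 2.1 5.0
   vertex 1.9 1.0 4.1
   vertex 3.0 4.2 5.0
  endloop
 endfacet
 facet normal -0.938 -0.332 -0.102
  outer loop
   vertex 1.3 2.1 5.0
   vertex 0.5 4.7 3.9
   vertex 0.9 4.4 1.2
  endloop
 endfacet
 facet normal -0.912 -0.385 -0.137
  outer loop
   vertex 1.3 2.1 5.0
   vertex 0.9 4.4 1.2
   vertex 1.9 1.0 4.1
  endloop
 endfacet
 facet normal 0.892 -0.377 0.249
  outer loop
   vertex 2.8 2.6 3.3
   vertex 1.9 1.0 4.1
   vertex 4.4 4.6 0.6
  endloop
 endfacet
 facet normal 0.892 -0.377 0.250
  outer loop
   vertex 2.8 2.6 3.3
   vertex 4.4 4.6 0.6
   vertex 3.0 4.2 5.0
  endloop
 endfacet
 facet normal 0.892 -0.377 0.250
  outer loop
   vertex 2.8 2.6 3.3
   vertex 3.0 4.2 5.0
   vertex 1.9 1.0 4.1
  endloop
 endfacet
 facet normal 0.883 -0.432 0.187
  outer loop
   vertex 3.8 3.2 0.2
   vertex 4.4 4.6 0.6
   vertex 1.9 1.0 4.1
  endloop
 endfacet
 facet normal -0.178 0.340 -0.923
  outer loop
   vertex 3.8 3.2 0.2
   vertex 0.9 4.4 1.2
   vertex 4.4 4.6 0.6
  endloop
 endfacet
 facet normal -0.474 -0.648 -0.596
  outer loop
   vertex 3.8 3.2 0.2
   vertex 1.9 1.0 4.1
   vertex 0.9 4.4 1.2
  endloop
 endfacet
 facet normal -0.244 0.544 0.803
  outer loop
   vertex 0.9 3.7 4.7
   vertex 3.0 4.2 5.0
   vertex 0.5 4.7 3.9
  endloop
 endfacet
 facet normal -0.953 -0.194 0.233
  outer loop
   vertex 0.9 3.7 4.7
   vertex 0.5 4.7 3.9
   vertex 1.3 2.1 5.0
  endloop
 endfacet
 facet normal -0.173 0.140 0.975
  outer loop
   vertex 0.9 3.7 4.7
   vertex 1.3 2.1 5.0
   vertex 3.0 4.2 5.0
  endloop
 endfacet
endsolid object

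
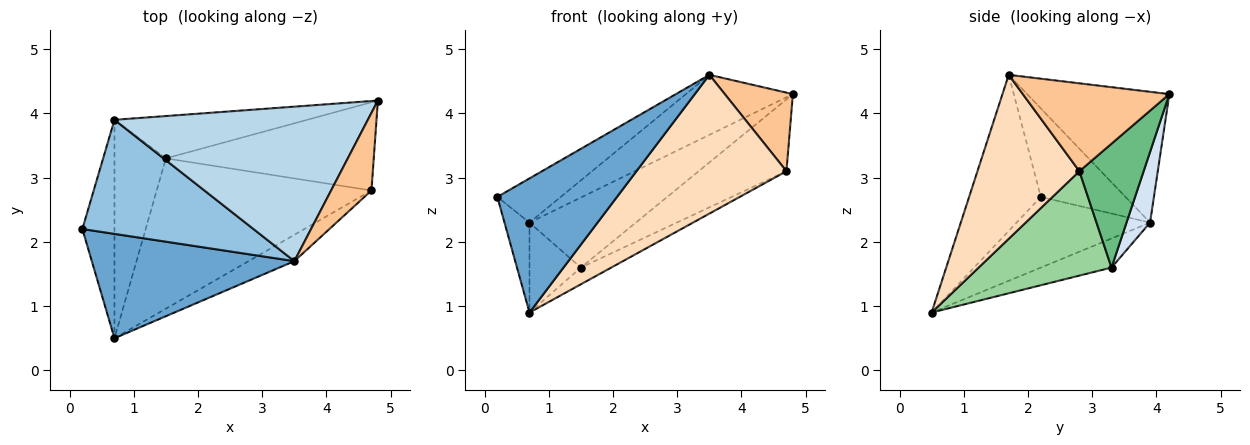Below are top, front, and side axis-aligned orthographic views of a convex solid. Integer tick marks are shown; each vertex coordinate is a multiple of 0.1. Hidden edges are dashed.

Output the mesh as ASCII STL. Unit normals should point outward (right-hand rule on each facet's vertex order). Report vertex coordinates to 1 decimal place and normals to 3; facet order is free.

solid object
 facet normal -0.428 -0.713 0.555
  outer loop
   vertex 0.7 0.5 0.9
   vertex 3.5 1.7 4.6
   vertex 0.2 2.2 2.7
  endloop
 endfacet
 facet normal -0.434 0.325 0.840
  outer loop
   vertex 0.7 3.9 2.3
   vertex 0.2 2.2 2.7
   vertex 3.5 1.7 4.6
  endloop
 endfacet
 facet normal -0.434 0.326 0.840
  outer loop
   vertex 0.7 3.9 2.3
   vertex 3.5 1.7 4.6
   vertex 4.8 4.2 4.3
  endloop
 endfacet
 facet normal 0.186 0.841 -0.508
  outer loop
   vertex 0.7 3.9 2.3
   vertex 4.8 4.2 4.3
   vertex 1.5 3.3 1.6
  endloop
 endfacet
 facet normal -0.897 0.168 -0.408
  outer loop
   vertex 0.7 3.9 2.3
   vertex 0.7 0.5 0.9
   vertex 0.2 2.2 2.7
  endloop
 endfacet
 facet normal -0.464 0.337 -0.819
  outer loop
   vertex 0.7 3.9 2.3
   vertex 1.5 3.3 1.6
   vertex 0.7 0.5 0.9
  endloop
 endfacet
 facet normal 0.837 -0.389 0.384
  outer loop
   vertex 4.7 2.8 3.1
   vertex 4.8 4.2 4.3
   vertex 3.5 1.7 4.6
  endloop
 endfacet
 facet normal 0.555 -0.817 -0.155
  outer loop
   vertex 4.7 2.8 3.1
   vertex 3.5 1.7 4.6
   vertex 0.7 0.5 0.9
  endloop
 endfacet
 facet normal 0.419 0.573 -0.704
  outer loop
   vertex 4.7 2.8 3.1
   vertex 1.5 3.3 1.6
   vertex 4.8 4.2 4.3
  endloop
 endfacet
 facet normal 0.435 0.099 -0.895
  outer loop
   vertex 4.7 2.8 3.1
   vertex 0.7 0.5 0.9
   vertex 1.5 3.3 1.6
  endloop
 endfacet
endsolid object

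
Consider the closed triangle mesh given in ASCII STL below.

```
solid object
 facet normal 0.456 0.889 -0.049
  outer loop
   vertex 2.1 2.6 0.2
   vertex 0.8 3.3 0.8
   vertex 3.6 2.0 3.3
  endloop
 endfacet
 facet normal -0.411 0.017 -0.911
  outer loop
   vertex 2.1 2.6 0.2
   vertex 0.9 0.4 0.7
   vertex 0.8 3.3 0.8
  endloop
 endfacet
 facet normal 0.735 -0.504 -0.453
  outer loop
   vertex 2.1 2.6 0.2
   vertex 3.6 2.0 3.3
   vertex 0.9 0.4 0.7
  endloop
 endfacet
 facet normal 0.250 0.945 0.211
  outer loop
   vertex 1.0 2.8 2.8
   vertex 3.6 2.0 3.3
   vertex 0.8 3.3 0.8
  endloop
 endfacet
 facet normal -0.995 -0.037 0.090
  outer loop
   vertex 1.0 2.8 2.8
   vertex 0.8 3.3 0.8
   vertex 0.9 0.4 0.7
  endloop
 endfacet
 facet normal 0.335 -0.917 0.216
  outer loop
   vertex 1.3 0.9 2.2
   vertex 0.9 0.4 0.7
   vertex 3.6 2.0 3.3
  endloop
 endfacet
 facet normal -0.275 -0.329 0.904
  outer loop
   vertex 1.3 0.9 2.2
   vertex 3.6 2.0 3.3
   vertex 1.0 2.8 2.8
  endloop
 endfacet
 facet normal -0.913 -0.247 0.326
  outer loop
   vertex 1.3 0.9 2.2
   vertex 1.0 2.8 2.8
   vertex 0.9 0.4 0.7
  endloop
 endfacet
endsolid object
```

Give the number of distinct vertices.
6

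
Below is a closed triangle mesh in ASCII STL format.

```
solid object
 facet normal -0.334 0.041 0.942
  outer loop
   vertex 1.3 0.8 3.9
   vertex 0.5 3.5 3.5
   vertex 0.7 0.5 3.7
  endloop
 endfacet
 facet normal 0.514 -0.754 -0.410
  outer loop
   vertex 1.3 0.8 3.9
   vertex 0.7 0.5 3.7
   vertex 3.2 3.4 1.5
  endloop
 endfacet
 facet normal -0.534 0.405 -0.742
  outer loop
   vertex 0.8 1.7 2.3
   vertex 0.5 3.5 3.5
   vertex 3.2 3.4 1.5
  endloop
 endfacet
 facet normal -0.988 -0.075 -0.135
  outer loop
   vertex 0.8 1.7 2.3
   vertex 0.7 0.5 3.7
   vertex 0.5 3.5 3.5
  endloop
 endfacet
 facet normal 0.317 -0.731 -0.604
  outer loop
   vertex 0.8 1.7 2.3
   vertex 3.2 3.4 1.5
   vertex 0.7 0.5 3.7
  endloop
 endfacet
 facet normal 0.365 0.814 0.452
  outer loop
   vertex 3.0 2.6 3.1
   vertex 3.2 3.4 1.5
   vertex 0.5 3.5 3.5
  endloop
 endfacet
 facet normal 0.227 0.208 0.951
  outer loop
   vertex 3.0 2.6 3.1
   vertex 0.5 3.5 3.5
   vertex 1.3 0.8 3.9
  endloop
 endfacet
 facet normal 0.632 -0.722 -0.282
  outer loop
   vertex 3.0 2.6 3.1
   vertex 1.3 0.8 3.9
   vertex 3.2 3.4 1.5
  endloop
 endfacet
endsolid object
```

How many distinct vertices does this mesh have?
6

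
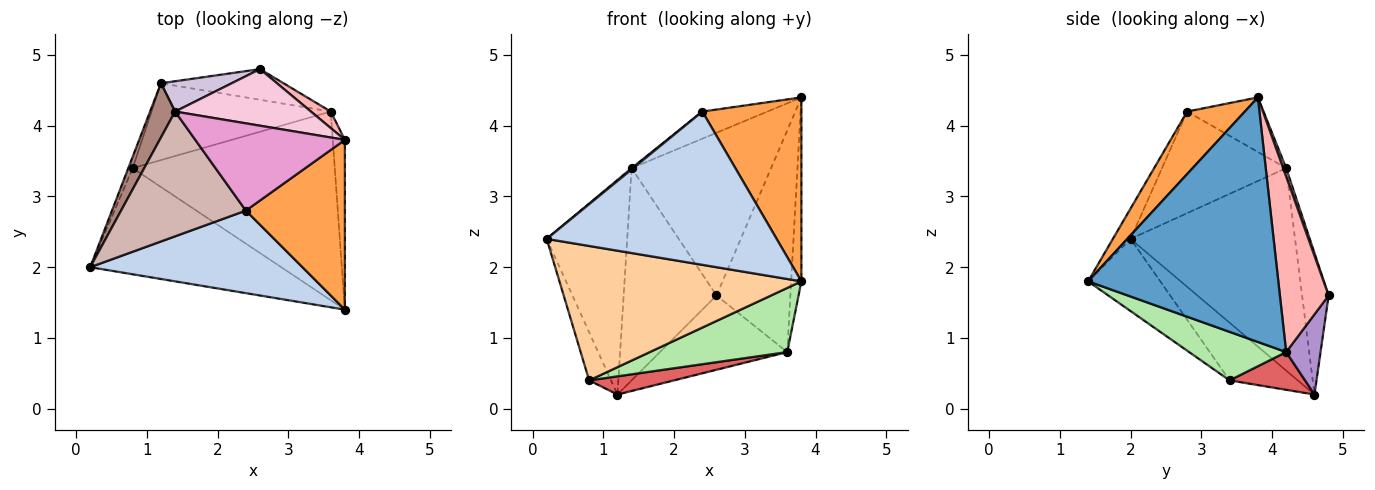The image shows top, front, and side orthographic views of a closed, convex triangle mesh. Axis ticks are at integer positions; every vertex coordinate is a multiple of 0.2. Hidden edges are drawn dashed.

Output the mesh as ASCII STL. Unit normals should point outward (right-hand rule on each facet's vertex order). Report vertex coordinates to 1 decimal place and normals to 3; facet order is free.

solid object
 facet normal 0.997 0.054 -0.049
  outer loop
   vertex 3.6 4.2 0.8
   vertex 3.8 3.8 4.4
   vertex 3.8 1.4 1.8
  endloop
 endfacet
 facet normal -0.068 -0.878 0.473
  outer loop
   vertex 2.4 2.8 4.2
   vertex 0.2 2.0 2.4
   vertex 3.8 1.4 1.8
  endloop
 endfacet
 facet normal 0.393 -0.676 0.624
  outer loop
   vertex 2.4 2.8 4.2
   vertex 3.8 1.4 1.8
   vertex 3.8 3.8 4.4
  endloop
 endfacet
 facet normal -0.228 -0.764 -0.603
  outer loop
   vertex 0.8 3.4 0.4
   vertex 3.8 1.4 1.8
   vertex 0.2 2.0 2.4
  endloop
 endfacet
 facet normal -0.950 0.305 -0.072
  outer loop
   vertex 0.8 3.4 0.4
   vertex 0.2 2.0 2.4
   vertex 1.2 4.6 0.2
  endloop
 endfacet
 facet normal 0.222 -0.314 -0.923
  outer loop
   vertex 0.8 3.4 0.4
   vertex 3.6 4.2 0.8
   vertex 3.8 1.4 1.8
  endloop
 endfacet
 facet normal 0.201 -0.226 -0.953
  outer loop
   vertex 0.8 3.4 0.4
   vertex 1.2 4.6 0.2
   vertex 3.6 4.2 0.8
  endloop
 endfacet
 facet normal 0.550 0.833 0.062
  outer loop
   vertex 2.6 4.8 1.6
   vertex 3.8 3.8 4.4
   vertex 3.6 4.2 0.8
  endloop
 endfacet
 facet normal 0.242 0.897 -0.370
  outer loop
   vertex 2.6 4.8 1.6
   vertex 3.6 4.2 0.8
   vertex 1.2 4.6 0.2
  endloop
 endfacet
 facet normal -0.272 0.953 0.136
  outer loop
   vertex 1.4 4.2 3.4
   vertex 2.6 4.8 1.6
   vertex 1.2 4.6 0.2
  endloop
 endfacet
 facet normal -0.893 0.437 0.110
  outer loop
   vertex 1.4 4.2 3.4
   vertex 1.2 4.6 0.2
   vertex 0.2 2.0 2.4
  endloop
 endfacet
 facet normal -0.631 -0.008 0.775
  outer loop
   vertex 1.4 4.2 3.4
   vertex 0.2 2.0 2.4
   vertex 2.4 2.8 4.2
  endloop
 endfacet
 facet normal -0.329 0.280 0.902
  outer loop
   vertex 1.4 4.2 3.4
   vertex 2.4 2.8 4.2
   vertex 3.8 3.8 4.4
  endloop
 endfacet
 facet normal 0.021 0.944 0.328
  outer loop
   vertex 1.4 4.2 3.4
   vertex 3.8 3.8 4.4
   vertex 2.6 4.8 1.6
  endloop
 endfacet
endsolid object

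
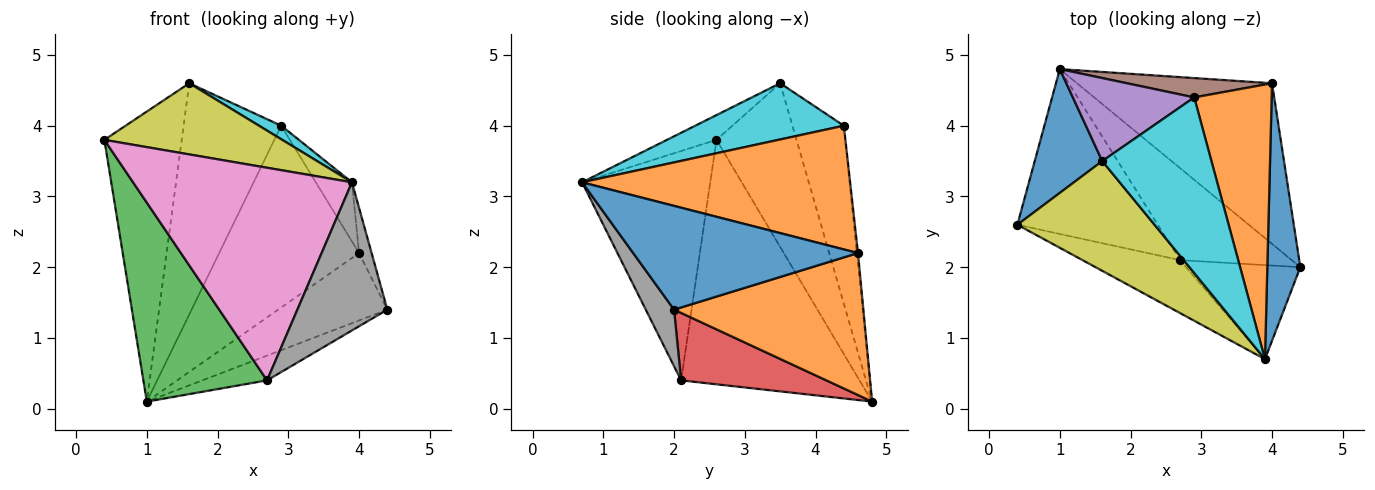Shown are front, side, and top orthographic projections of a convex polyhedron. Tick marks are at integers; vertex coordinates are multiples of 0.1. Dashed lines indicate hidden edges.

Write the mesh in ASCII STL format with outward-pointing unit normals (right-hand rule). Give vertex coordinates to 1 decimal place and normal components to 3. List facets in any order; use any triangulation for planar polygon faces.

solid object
 facet normal -0.689 0.666 0.284
  outer loop
   vertex 1.6 3.5 4.6
   vertex 1.0 4.8 0.1
   vertex 0.4 2.6 3.8
  endloop
 endfacet
 facet normal 0.557 0.321 -0.766
  outer loop
   vertex 4.0 4.6 2.2
   vertex 4.4 2.0 1.4
   vertex 1.0 4.8 0.1
  endloop
 endfacet
 facet normal -0.743 -0.515 -0.427
  outer loop
   vertex 2.7 2.1 0.4
   vertex 0.4 2.6 3.8
   vertex 1.0 4.8 0.1
  endloop
 endfacet
 facet normal 0.504 0.225 -0.834
  outer loop
   vertex 2.7 2.1 0.4
   vertex 1.0 4.8 0.1
   vertex 4.4 2.0 1.4
  endloop
 endfacet
 facet normal -0.444 0.843 0.303
  outer loop
   vertex 2.9 4.4 4.0
   vertex 1.0 4.8 0.1
   vertex 1.6 3.5 4.6
  endloop
 endfacet
 facet normal -0.008 0.994 0.106
  outer loop
   vertex 2.9 4.4 4.0
   vertex 4.0 4.6 2.2
   vertex 1.0 4.8 0.1
  endloop
 endfacet
 facet normal -0.494 -0.844 -0.210
  outer loop
   vertex 3.9 0.7 3.2
   vertex 0.4 2.6 3.8
   vertex 2.7 2.1 0.4
  endloop
 endfacet
 facet normal 0.257 -0.816 -0.518
  outer loop
   vertex 3.9 0.7 3.2
   vertex 2.7 2.1 0.4
   vertex 4.4 2.0 1.4
  endloop
 endfacet
 facet normal -0.150 -0.538 0.830
  outer loop
   vertex 3.9 0.7 3.2
   vertex 1.6 3.5 4.6
   vertex 0.4 2.6 3.8
  endloop
 endfacet
 facet normal 0.457 -0.068 0.887
  outer loop
   vertex 3.9 0.7 3.2
   vertex 2.9 4.4 4.0
   vertex 1.6 3.5 4.6
  endloop
 endfacet
 facet normal 0.952 0.053 0.303
  outer loop
   vertex 3.9 0.7 3.2
   vertex 4.4 2.0 1.4
   vertex 4.0 4.6 2.2
  endloop
 endfacet
 facet normal 0.842 0.114 0.527
  outer loop
   vertex 3.9 0.7 3.2
   vertex 4.0 4.6 2.2
   vertex 2.9 4.4 4.0
  endloop
 endfacet
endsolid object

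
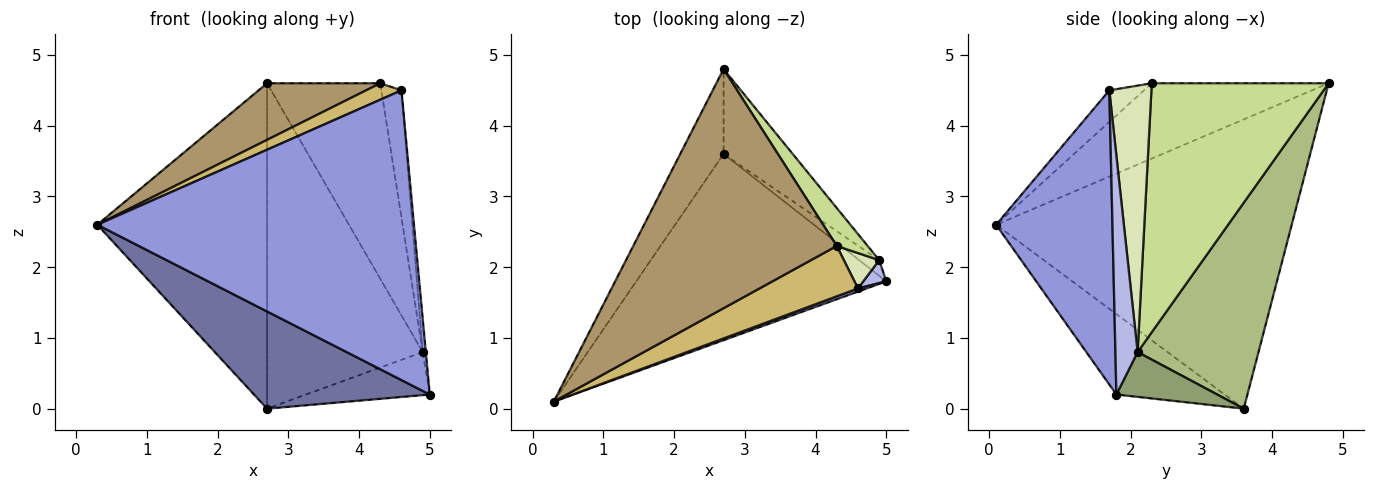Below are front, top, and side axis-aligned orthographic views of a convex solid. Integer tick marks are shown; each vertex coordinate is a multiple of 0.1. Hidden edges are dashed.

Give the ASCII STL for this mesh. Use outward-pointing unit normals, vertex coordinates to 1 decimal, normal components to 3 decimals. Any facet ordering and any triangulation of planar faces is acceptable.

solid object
 facet normal -0.274 -0.445 -0.852
  outer loop
   vertex 2.7 3.6 0.0
   vertex 5.0 1.8 0.2
   vertex 0.3 0.1 2.6
  endloop
 endfacet
 facet normal -0.860 0.494 -0.129
  outer loop
   vertex 2.7 3.6 0.0
   vertex 0.3 0.1 2.6
   vertex 2.7 4.8 4.6
  endloop
 endfacet
 facet normal 0.345 -0.939 0.010
  outer loop
   vertex 4.6 1.7 4.5
   vertex 0.3 0.1 2.6
   vertex 5.0 1.8 0.2
  endloop
 endfacet
 facet normal 0.986 0.139 0.095
  outer loop
   vertex 4.9 2.1 0.8
   vertex 4.6 1.7 4.5
   vertex 5.0 1.8 0.2
  endloop
 endfacet
 facet normal 0.608 0.746 -0.272
  outer loop
   vertex 4.9 2.1 0.8
   vertex 5.0 1.8 0.2
   vertex 2.7 3.6 0.0
  endloop
 endfacet
 facet normal 0.601 0.774 -0.202
  outer loop
   vertex 4.9 2.1 0.8
   vertex 2.7 3.6 0.0
   vertex 2.7 4.8 4.6
  endloop
 endfacet
 facet normal 0.838 0.536 0.104
  outer loop
   vertex 4.3 2.3 4.6
   vertex 4.9 2.1 0.8
   vertex 2.7 4.8 4.6
  endloop
 endfacet
 facet normal 0.896 0.428 0.119
  outer loop
   vertex 4.3 2.3 4.6
   vertex 4.6 1.7 4.5
   vertex 4.9 2.1 0.8
  endloop
 endfacet
 facet normal -0.339 -0.217 0.916
  outer loop
   vertex 4.3 2.3 4.6
   vertex 2.7 4.8 4.6
   vertex 0.3 0.1 2.6
  endloop
 endfacet
 facet normal -0.291 -0.297 0.909
  outer loop
   vertex 4.3 2.3 4.6
   vertex 0.3 0.1 2.6
   vertex 4.6 1.7 4.5
  endloop
 endfacet
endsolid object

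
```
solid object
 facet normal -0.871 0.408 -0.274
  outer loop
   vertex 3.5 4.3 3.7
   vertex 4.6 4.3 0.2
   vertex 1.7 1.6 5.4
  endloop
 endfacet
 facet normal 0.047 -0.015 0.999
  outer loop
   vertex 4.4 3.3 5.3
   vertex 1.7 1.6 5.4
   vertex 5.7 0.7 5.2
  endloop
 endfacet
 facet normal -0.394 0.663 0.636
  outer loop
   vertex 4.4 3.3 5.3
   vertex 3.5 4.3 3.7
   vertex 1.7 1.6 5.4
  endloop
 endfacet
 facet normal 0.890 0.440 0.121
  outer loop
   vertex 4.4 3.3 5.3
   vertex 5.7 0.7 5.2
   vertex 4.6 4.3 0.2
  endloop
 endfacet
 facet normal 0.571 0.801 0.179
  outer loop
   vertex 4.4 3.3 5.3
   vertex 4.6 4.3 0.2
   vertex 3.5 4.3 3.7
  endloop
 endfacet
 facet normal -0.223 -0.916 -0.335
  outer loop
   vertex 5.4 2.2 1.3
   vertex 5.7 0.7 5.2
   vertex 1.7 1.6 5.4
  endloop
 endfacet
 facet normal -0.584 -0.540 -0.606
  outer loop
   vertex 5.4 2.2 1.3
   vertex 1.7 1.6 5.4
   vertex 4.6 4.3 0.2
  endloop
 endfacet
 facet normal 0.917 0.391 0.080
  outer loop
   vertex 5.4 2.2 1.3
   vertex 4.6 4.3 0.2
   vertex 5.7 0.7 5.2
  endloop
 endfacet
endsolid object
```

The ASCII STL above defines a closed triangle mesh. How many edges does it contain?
12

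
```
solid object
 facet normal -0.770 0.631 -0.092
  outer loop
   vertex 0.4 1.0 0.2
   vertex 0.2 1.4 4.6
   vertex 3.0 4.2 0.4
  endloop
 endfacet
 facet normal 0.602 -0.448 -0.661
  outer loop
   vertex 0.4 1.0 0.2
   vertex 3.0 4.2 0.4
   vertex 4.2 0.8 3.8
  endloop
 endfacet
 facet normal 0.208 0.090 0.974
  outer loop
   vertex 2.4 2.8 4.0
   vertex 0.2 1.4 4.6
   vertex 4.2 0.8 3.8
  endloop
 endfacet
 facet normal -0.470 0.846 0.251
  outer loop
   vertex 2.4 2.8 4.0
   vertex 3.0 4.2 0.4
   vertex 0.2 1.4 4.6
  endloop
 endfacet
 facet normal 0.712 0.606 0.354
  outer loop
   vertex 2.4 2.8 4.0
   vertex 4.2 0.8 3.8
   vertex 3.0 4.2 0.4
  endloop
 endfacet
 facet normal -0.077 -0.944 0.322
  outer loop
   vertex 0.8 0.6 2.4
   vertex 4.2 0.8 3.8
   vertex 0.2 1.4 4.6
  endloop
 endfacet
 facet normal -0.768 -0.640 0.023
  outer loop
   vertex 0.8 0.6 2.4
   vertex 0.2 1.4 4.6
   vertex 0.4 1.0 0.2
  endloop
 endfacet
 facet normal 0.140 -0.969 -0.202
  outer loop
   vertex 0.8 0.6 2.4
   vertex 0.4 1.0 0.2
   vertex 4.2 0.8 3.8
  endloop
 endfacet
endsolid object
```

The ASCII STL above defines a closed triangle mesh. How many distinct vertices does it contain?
6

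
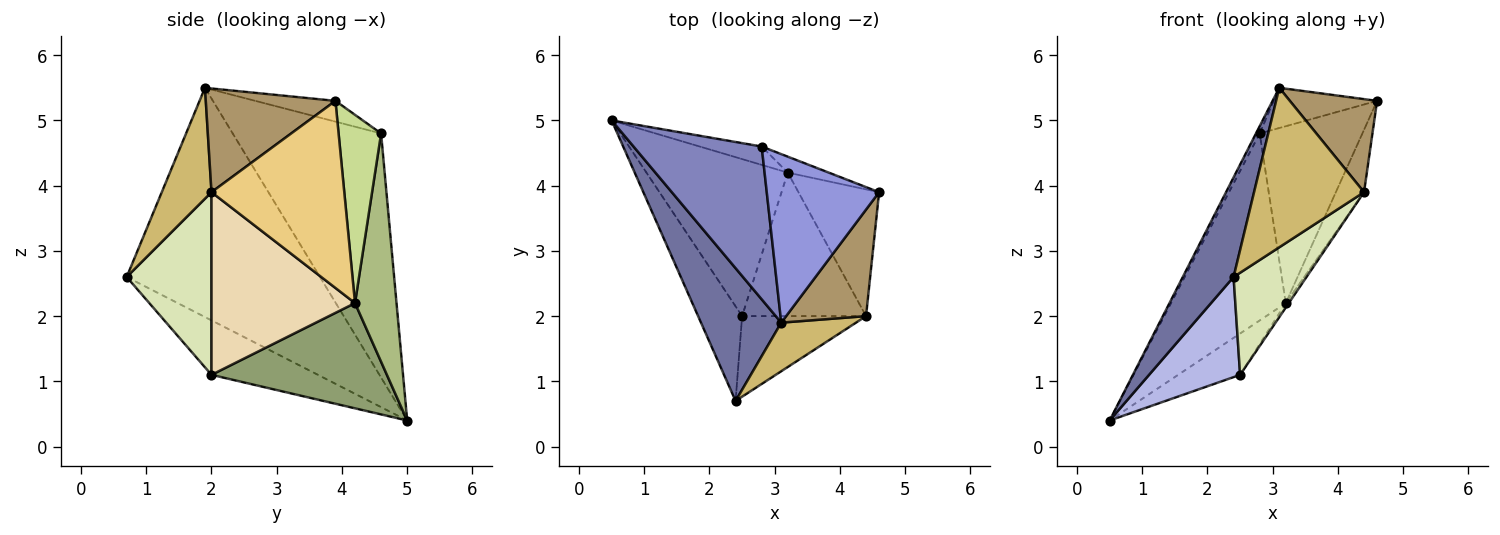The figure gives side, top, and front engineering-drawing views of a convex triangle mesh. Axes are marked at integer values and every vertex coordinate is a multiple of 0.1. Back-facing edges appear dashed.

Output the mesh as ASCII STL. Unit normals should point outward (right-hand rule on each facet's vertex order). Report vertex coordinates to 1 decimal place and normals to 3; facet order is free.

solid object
 facet normal -0.916 -0.241 0.321
  outer loop
   vertex 3.1 1.9 5.5
   vertex 0.5 5.0 0.4
   vertex 2.4 0.7 2.6
  endloop
 endfacet
 facet normal -0.885 0.022 0.465
  outer loop
   vertex 2.8 4.6 4.8
   vertex 0.5 5.0 0.4
   vertex 3.1 1.9 5.5
  endloop
 endfacet
 facet normal -0.177 0.229 0.957
  outer loop
   vertex 2.8 4.6 4.8
   vertex 3.1 1.9 5.5
   vertex 4.6 3.9 5.3
  endloop
 endfacet
 facet normal -0.648 -0.554 -0.523
  outer loop
   vertex 2.5 2.0 1.1
   vertex 2.4 0.7 2.6
   vertex 0.5 5.0 0.4
  endloop
 endfacet
 facet normal 0.584 0.206 -0.785
  outer loop
   vertex 3.2 4.2 2.2
   vertex 2.5 2.0 1.1
   vertex 0.5 5.0 0.4
  endloop
 endfacet
 facet normal 0.339 0.936 -0.092
  outer loop
   vertex 3.2 4.2 2.2
   vertex 0.5 5.0 0.4
   vertex 2.8 4.6 4.8
  endloop
 endfacet
 facet normal 0.381 0.921 -0.083
  outer loop
   vertex 3.2 4.2 2.2
   vertex 2.8 4.6 4.8
   vertex 4.6 3.9 5.3
  endloop
 endfacet
 facet normal 0.674 -0.580 -0.458
  outer loop
   vertex 4.4 2.0 3.9
   vertex 2.4 0.7 2.6
   vertex 2.5 2.0 1.1
  endloop
 endfacet
 facet normal 0.699 -0.470 0.539
  outer loop
   vertex 4.4 2.0 3.9
   vertex 4.6 3.9 5.3
   vertex 3.1 1.9 5.5
  endloop
 endfacet
 facet normal 0.397 -0.878 0.268
  outer loop
   vertex 4.4 2.0 3.9
   vertex 3.1 1.9 5.5
   vertex 2.4 0.7 2.6
  endloop
 endfacet
 facet normal 0.901 0.191 -0.389
  outer loop
   vertex 4.4 2.0 3.9
   vertex 3.2 4.2 2.2
   vertex 4.6 3.9 5.3
  endloop
 endfacet
 facet normal 0.827 0.017 -0.561
  outer loop
   vertex 4.4 2.0 3.9
   vertex 2.5 2.0 1.1
   vertex 3.2 4.2 2.2
  endloop
 endfacet
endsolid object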